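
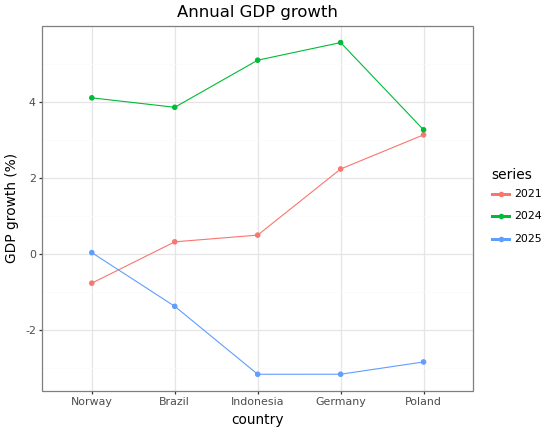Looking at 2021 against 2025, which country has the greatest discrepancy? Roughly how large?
Poland, ≈ 6 %

Poland: 2021 ≈ 3, 2025 ≈ -3 → gap ≈ 6. Next-largest (Germany) is only ≈ 5.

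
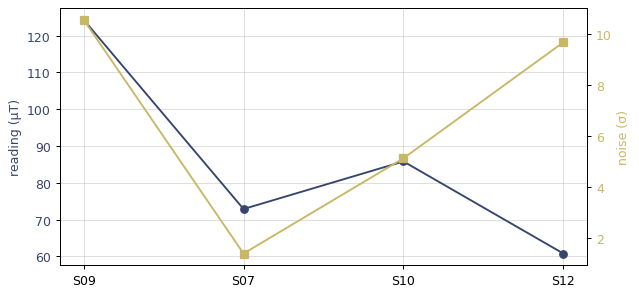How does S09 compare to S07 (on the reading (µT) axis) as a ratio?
≈ 1.71×

S09 ≈ 120, S07 ≈ 70; 120/70 ≈ 1.71.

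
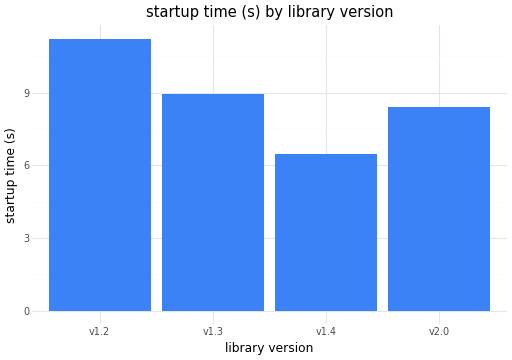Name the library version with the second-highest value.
Top 3: v1.2 ≈ 11, v1.3 ≈ 9, v2.0 ≈ 8.

v1.3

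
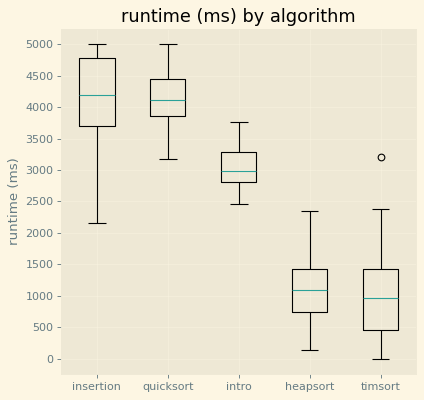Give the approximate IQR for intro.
≈ 500

Q3 ≈ 3500, Q1 ≈ 3000; IQR ≈ 500.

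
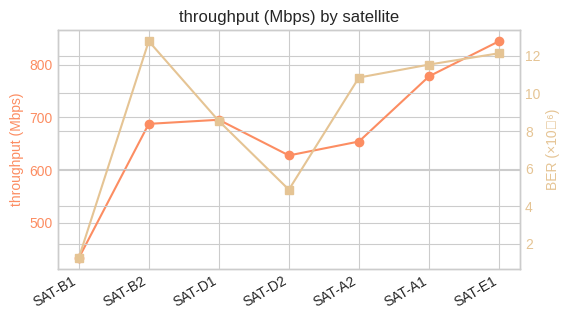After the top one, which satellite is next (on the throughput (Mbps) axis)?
SAT-A1

Top 3 (on the throughput (Mbps) axis): SAT-E1 ≈ 850, SAT-A1 ≈ 800, SAT-D1 ≈ 700.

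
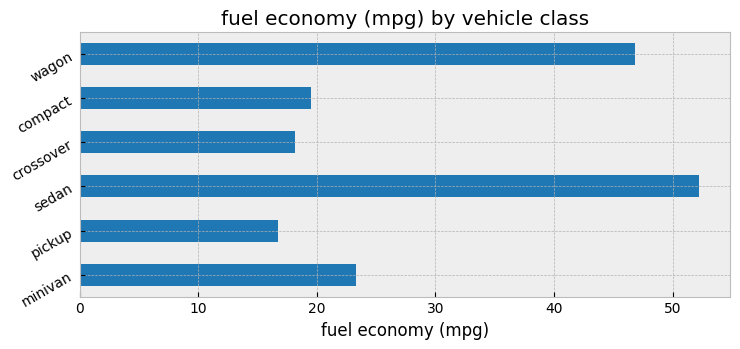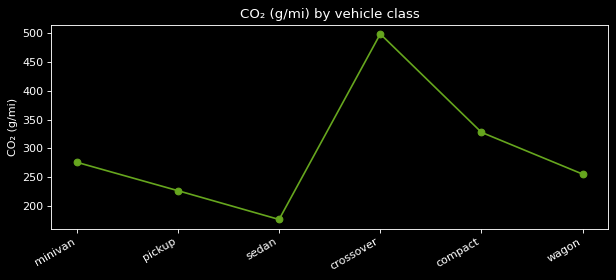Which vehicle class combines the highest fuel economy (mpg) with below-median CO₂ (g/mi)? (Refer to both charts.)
Chart 2 median CO₂ (g/mi) ≈ 250; below-median vehicle classes: pickup, sedan, wagon. Among those, sedan has the highest fuel economy (mpg) (≈ 50).

sedan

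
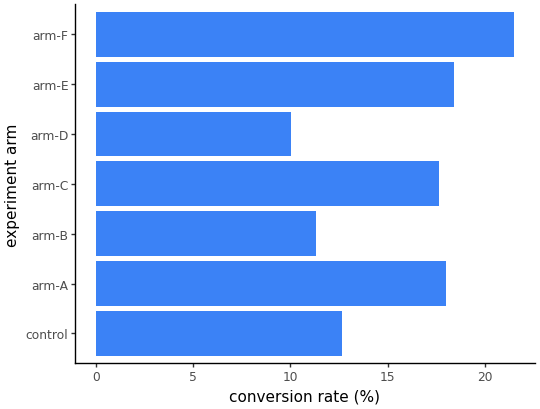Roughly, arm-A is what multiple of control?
≈ 1.5×

arm-A ≈ 18, control ≈ 12; 18/12 ≈ 1.5.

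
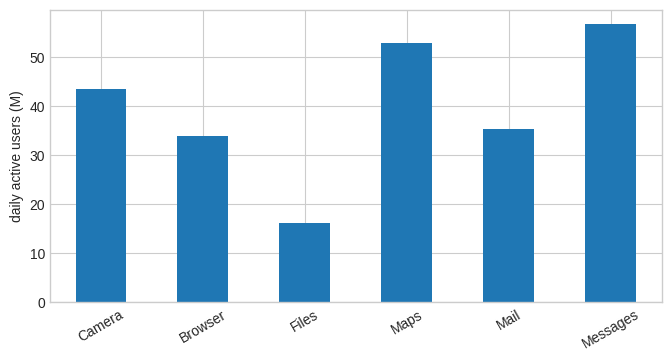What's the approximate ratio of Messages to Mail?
≈ 1.57×

Messages ≈ 55, Mail ≈ 35; 55/35 ≈ 1.57.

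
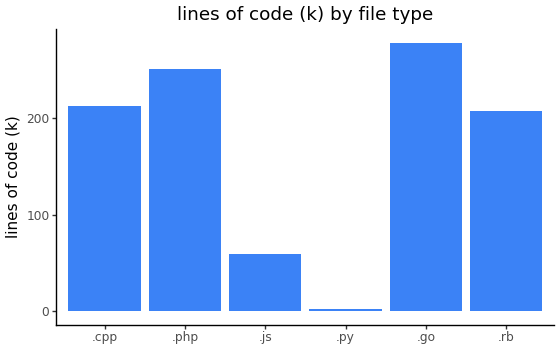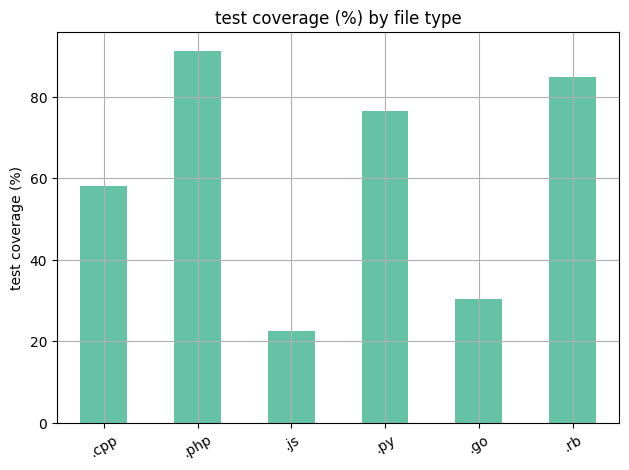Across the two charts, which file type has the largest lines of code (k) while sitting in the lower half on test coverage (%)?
Chart 2 median test coverage (%) ≈ 70; below-median file types: .cpp, .js, .go. Among those, .go has the highest lines of code (k) (≈ 300).

.go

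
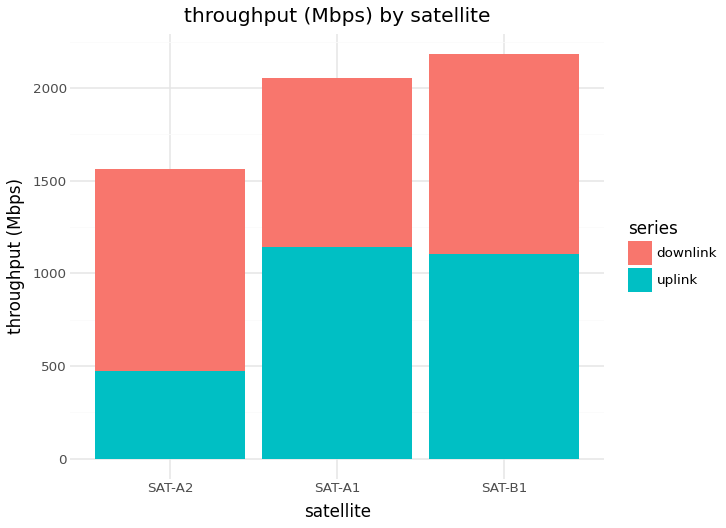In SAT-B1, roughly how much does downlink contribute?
downlink top ≈ 2200, bottom ≈ 1200; segment ≈ 1000.

≈ 1000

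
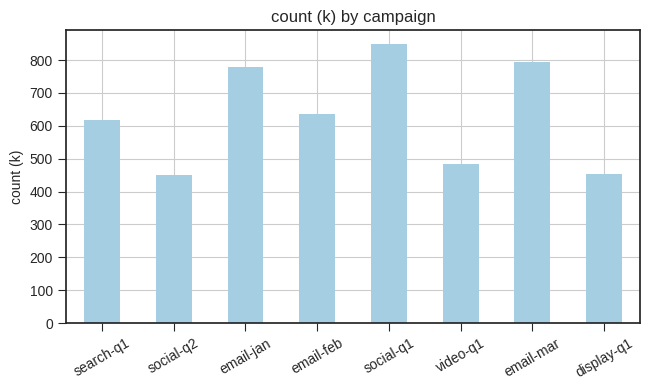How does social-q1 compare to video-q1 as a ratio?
social-q1 ≈ 800, video-q1 ≈ 500; 800/500 ≈ 1.6.

≈ 1.6×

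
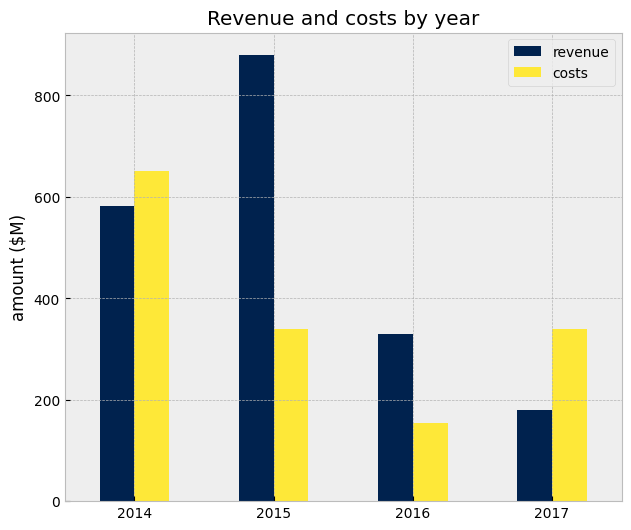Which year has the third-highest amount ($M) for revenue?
Top 4 for revenue: 2015 ≈ 900, 2014 ≈ 600, 2016 ≈ 300, 2017 ≈ 200.

2016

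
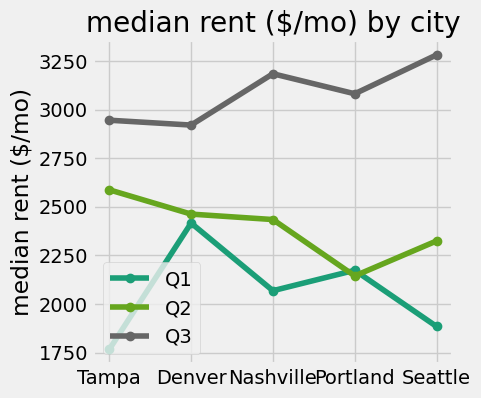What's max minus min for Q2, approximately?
Max Tampa ≈ 2600, min Portland ≈ 2200; range ≈ 400.

≈ 400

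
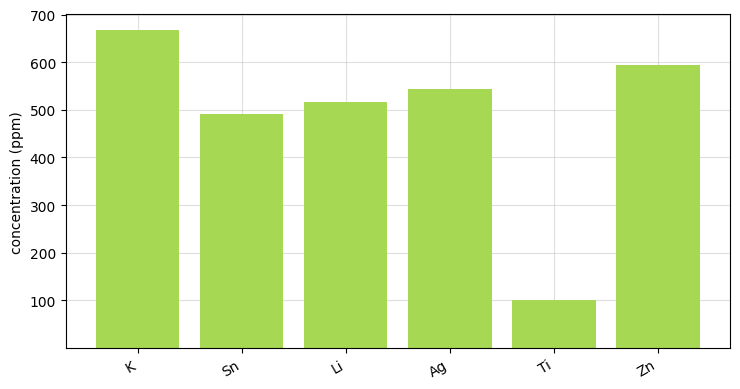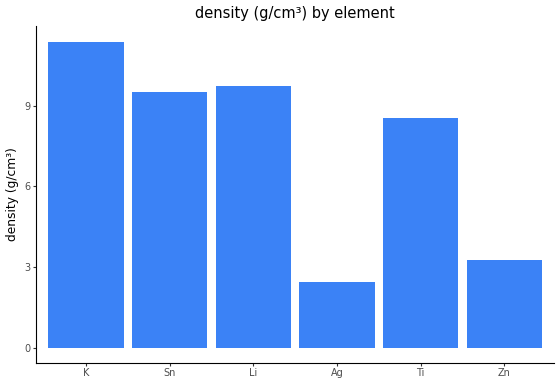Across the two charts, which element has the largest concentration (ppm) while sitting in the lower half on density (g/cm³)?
Chart 2 median density (g/cm³) ≈ 10; below-median elements: Ag, Ti, Zn. Among those, Zn has the highest concentration (ppm) (≈ 600).

Zn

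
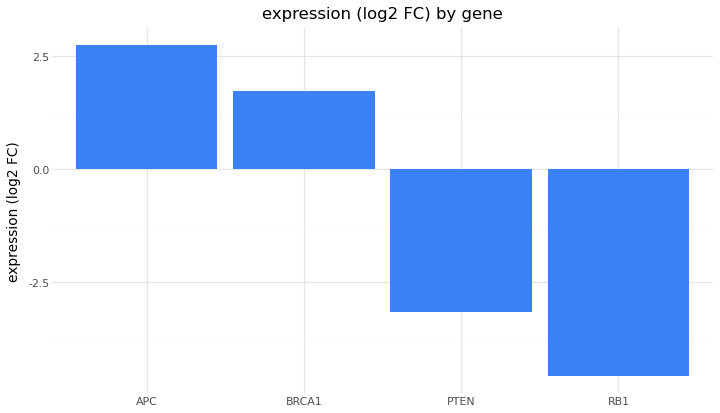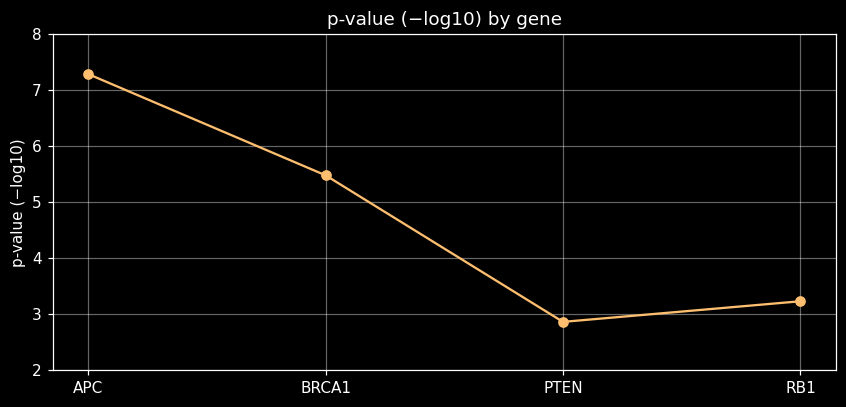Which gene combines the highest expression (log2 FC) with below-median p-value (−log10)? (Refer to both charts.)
Chart 2 median p-value (−log10) ≈ 4; below-median genes: PTEN, RB1. Among those, PTEN has the highest expression (log2 FC) (≈ -3).

PTEN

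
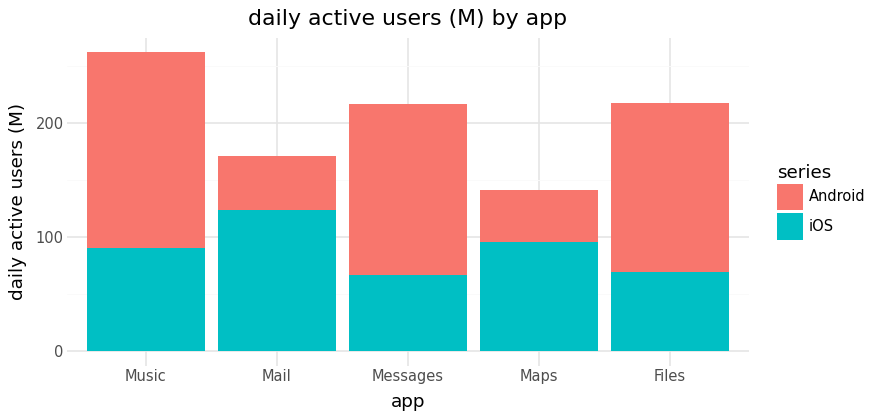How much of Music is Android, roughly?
Android top ≈ 250, bottom ≈ 100; segment ≈ 150.

≈ 150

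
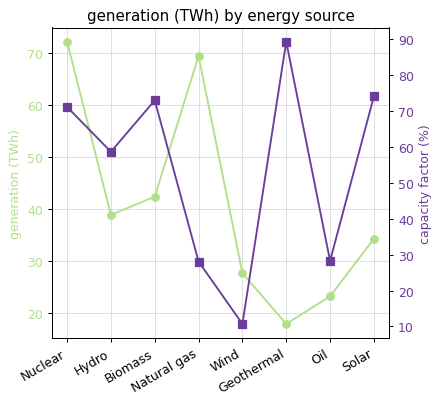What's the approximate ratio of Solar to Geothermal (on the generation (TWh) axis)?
Solar ≈ 35, Geothermal ≈ 20; 35/20 ≈ 1.75.

≈ 1.75×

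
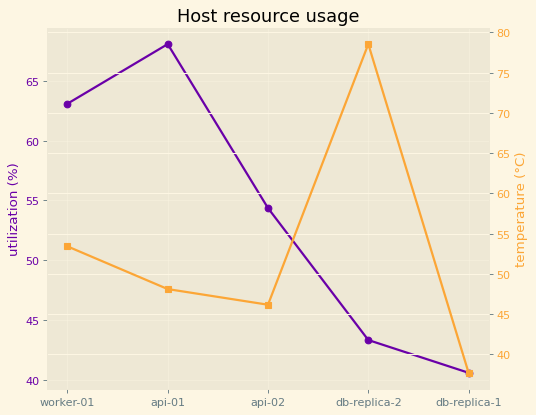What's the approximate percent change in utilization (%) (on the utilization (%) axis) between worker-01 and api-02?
worker-01 ≈ 65, api-02 ≈ 55; (55 − 65) / 65 ≈ -15.4%.

≈ -15.4%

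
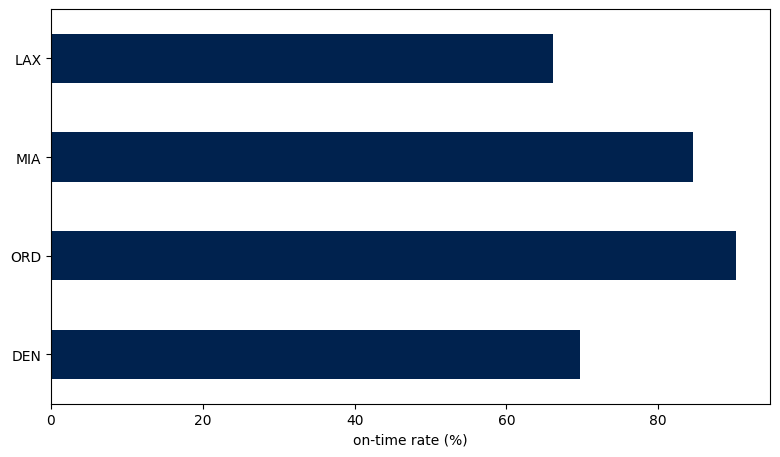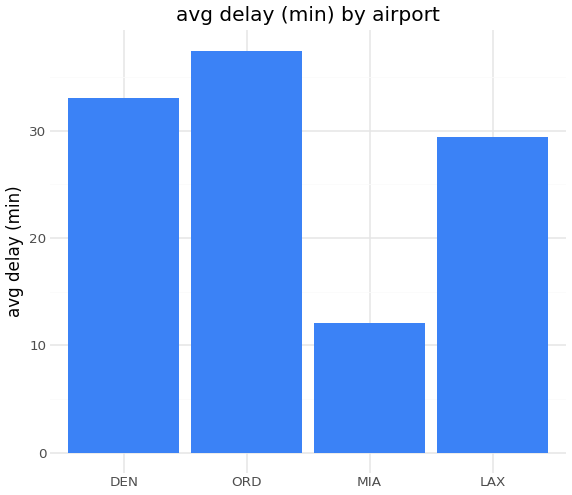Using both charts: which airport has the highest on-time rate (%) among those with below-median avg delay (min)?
MIA

Chart 2 median avg delay (min) ≈ 30; below-median airports: MIA, LAX. Among those, MIA has the highest on-time rate (%) (≈ 80).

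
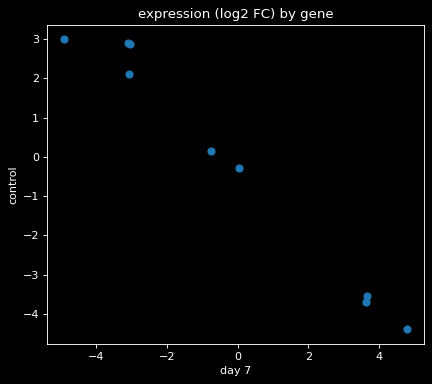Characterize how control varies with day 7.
Points are negatively correlated; strong (|r| ≈ 1.0).

negative, strong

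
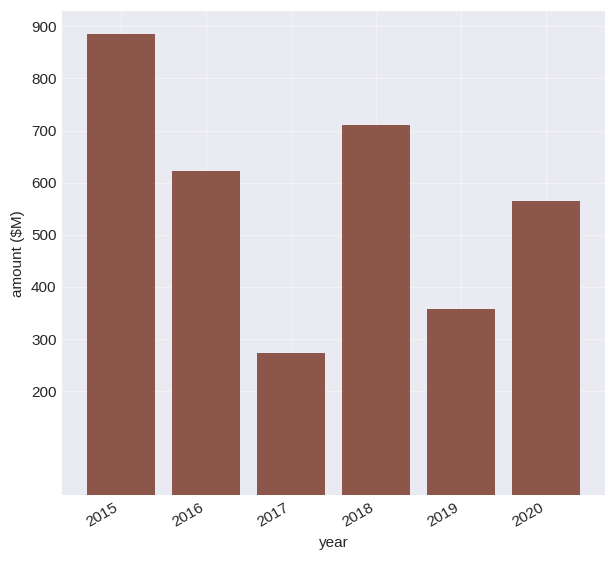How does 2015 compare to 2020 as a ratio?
2015 ≈ 900, 2020 ≈ 600; 900/600 ≈ 1.5.

≈ 1.5×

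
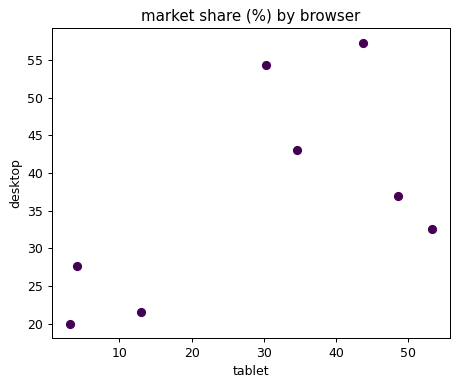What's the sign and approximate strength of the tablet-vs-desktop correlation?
positive, moderate

Points are positively correlated; moderate (|r| ≈ 0.6).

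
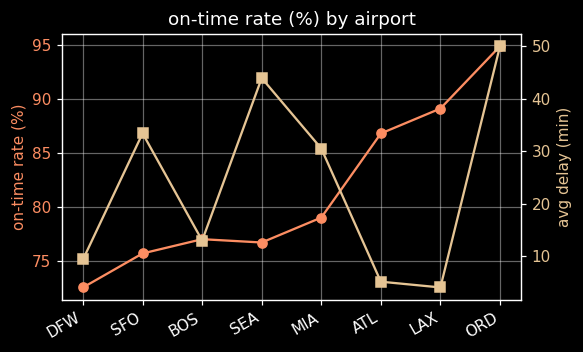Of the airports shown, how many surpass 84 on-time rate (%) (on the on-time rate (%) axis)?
Above 84: ATL, LAX, ORD.

3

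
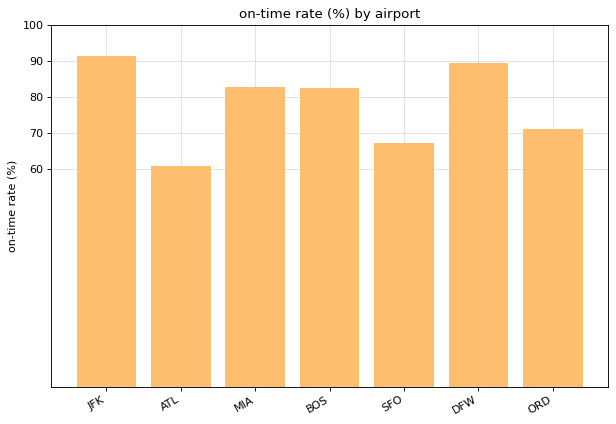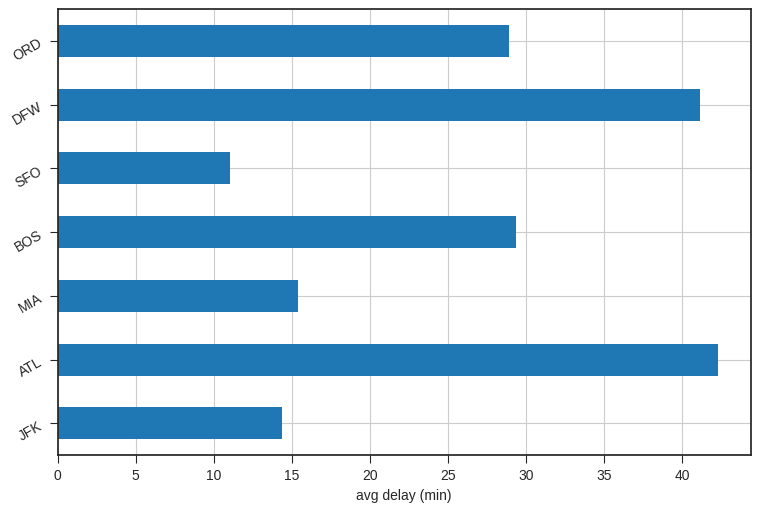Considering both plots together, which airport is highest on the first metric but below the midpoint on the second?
JFK

Chart 2 median avg delay (min) ≈ 30; below-median airports: JFK, MIA, SFO. Among those, JFK has the highest on-time rate (%) (≈ 90).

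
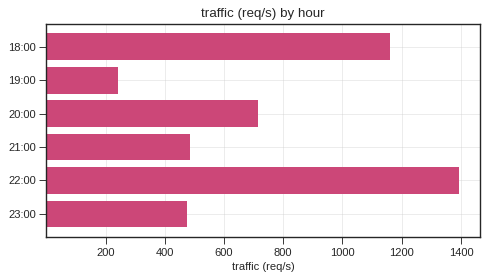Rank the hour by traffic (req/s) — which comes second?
Top 3: 22:00 ≈ 1400, 18:00 ≈ 1200, 20:00 ≈ 800.

18:00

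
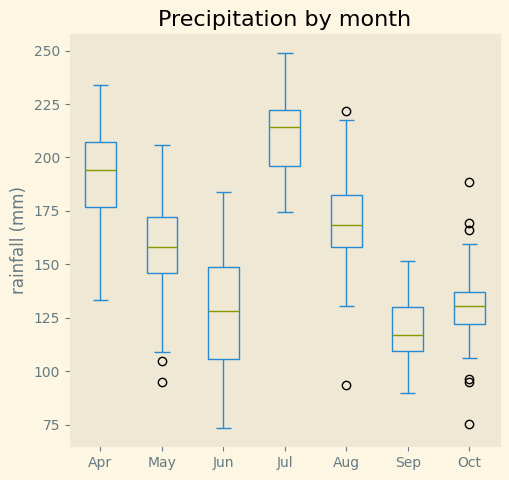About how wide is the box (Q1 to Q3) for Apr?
≈ 30

Q3 ≈ 210, Q1 ≈ 180; IQR ≈ 30.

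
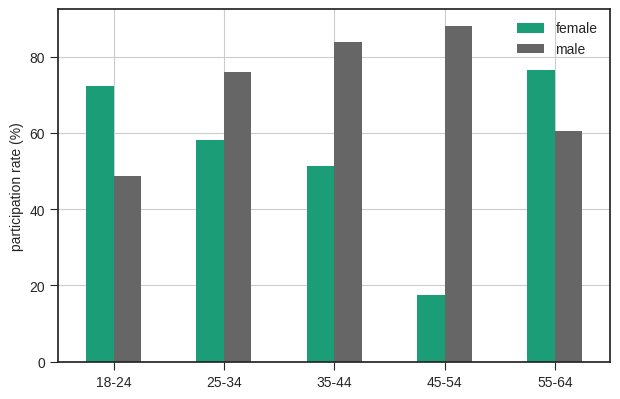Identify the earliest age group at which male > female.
25-34

18-24: male ≈ 50 vs female ≈ 70 (not yet); 25-34: male ≈ 80 vs female ≈ 60 (first crossover).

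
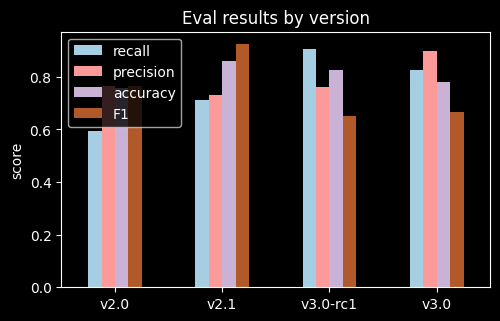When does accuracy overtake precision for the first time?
v2.1

v2.0: accuracy ≈ 0.8 vs precision ≈ 0.8 (not yet); v2.1: accuracy ≈ 0.9 vs precision ≈ 0.7 (first crossover).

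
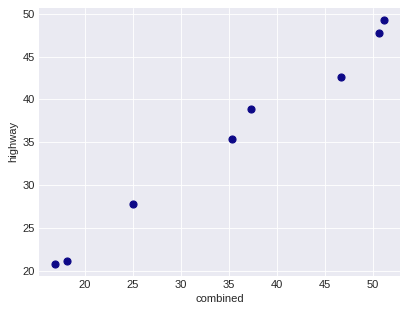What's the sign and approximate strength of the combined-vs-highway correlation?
Points are positively correlated; strong (|r| ≈ 1.0).

positive, strong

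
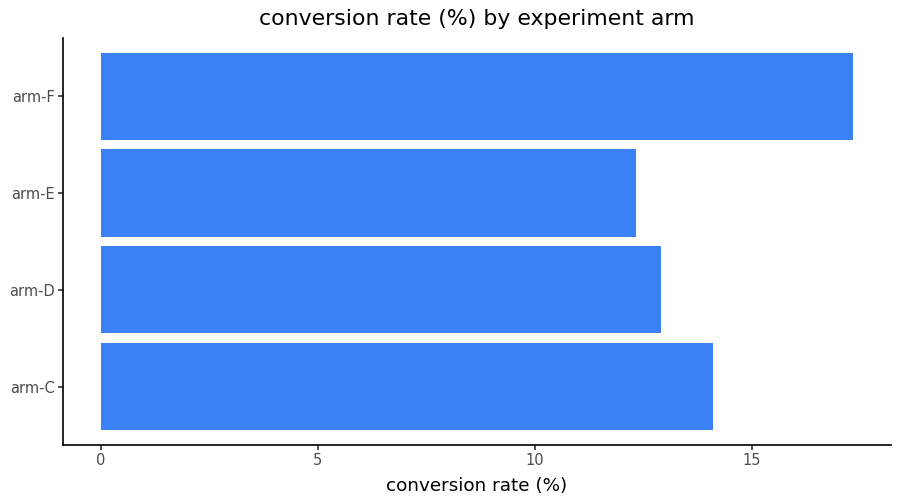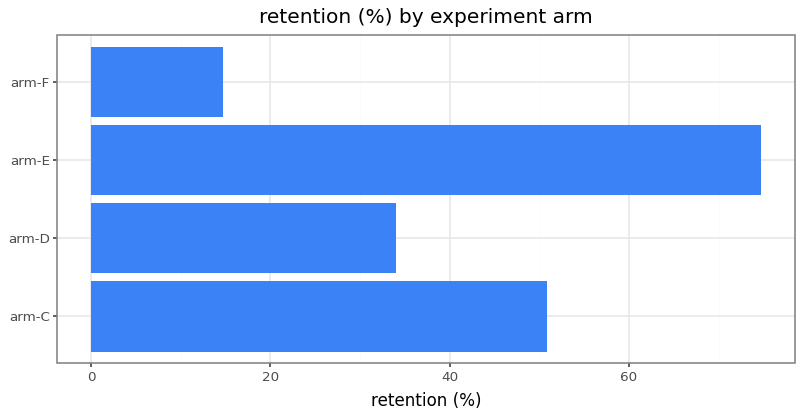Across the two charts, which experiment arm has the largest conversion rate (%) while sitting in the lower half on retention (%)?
arm-F

Chart 2 median retention (%) ≈ 40; below-median experiment arms: arm-D, arm-F. Among those, arm-F has the highest conversion rate (%) (≈ 18).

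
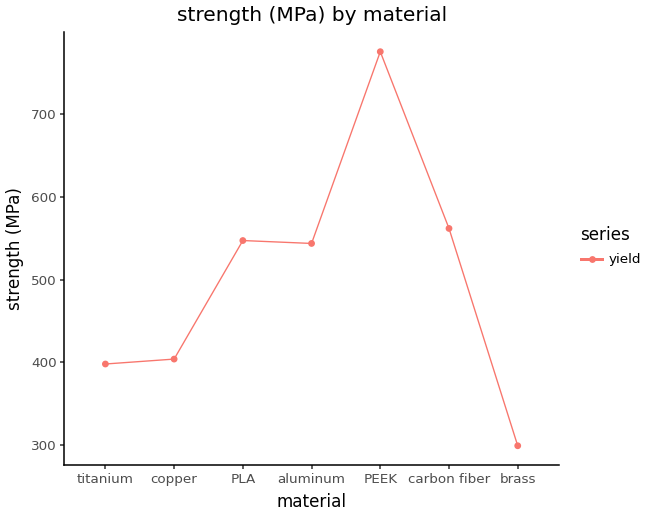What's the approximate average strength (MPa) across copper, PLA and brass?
≈ 417

(400 + 550 + 300) / 3 ≈ 417.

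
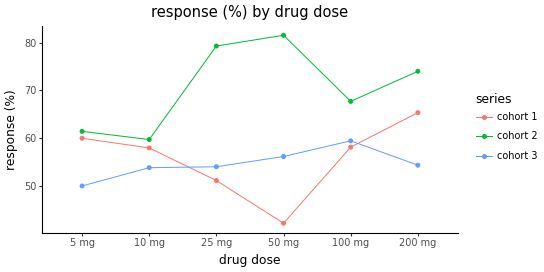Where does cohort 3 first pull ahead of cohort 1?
25 mg

10 mg: cohort 3 ≈ 55 vs cohort 1 ≈ 60 (not yet); 25 mg: cohort 3 ≈ 55 vs cohort 1 ≈ 50 (first crossover).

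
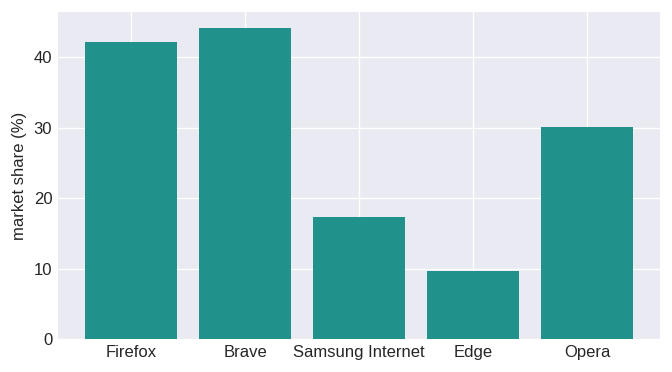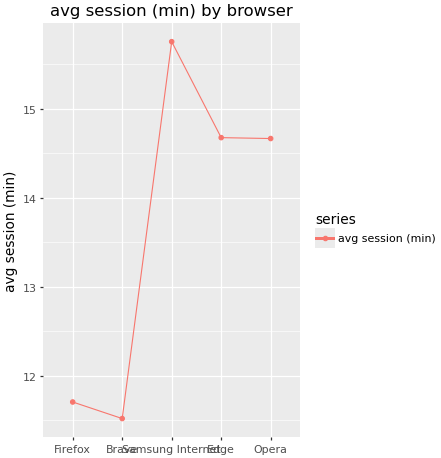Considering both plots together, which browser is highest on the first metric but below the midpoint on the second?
Chart 2 median avg session (min) ≈ 14; below-median browsers: Firefox, Brave. Among those, Brave has the highest market share (%) (≈ 45).

Brave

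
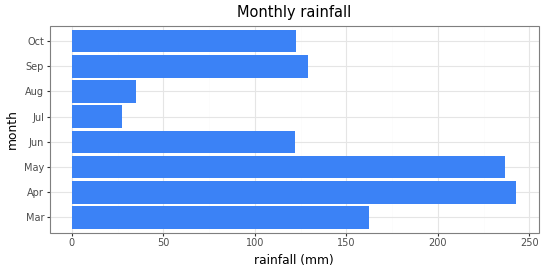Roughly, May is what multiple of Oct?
≈ 1.8×

May ≈ 225, Oct ≈ 125; 225/125 ≈ 1.8.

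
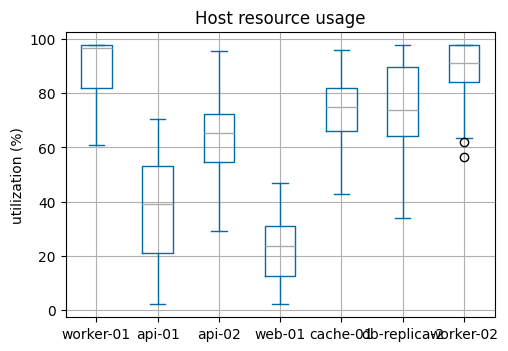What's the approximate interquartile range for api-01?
Q3 ≈ 50, Q1 ≈ 20; IQR ≈ 30.

≈ 30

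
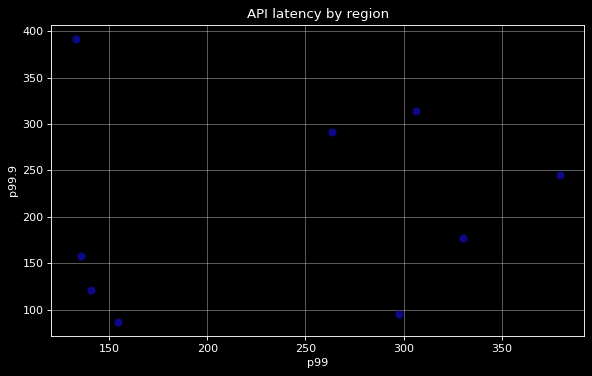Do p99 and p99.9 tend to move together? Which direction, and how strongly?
Points are roughly uncorrelated; weak (|r| ≈ 0.1).

no clear correlation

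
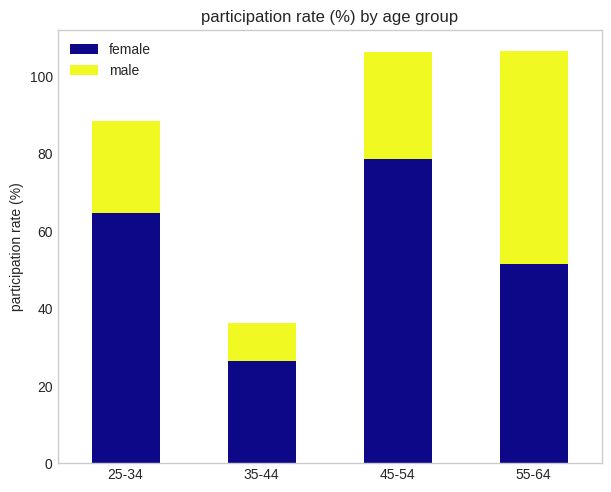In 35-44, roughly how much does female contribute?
female top ≈ 30, bottom ≈ 0; segment ≈ 30.

≈ 30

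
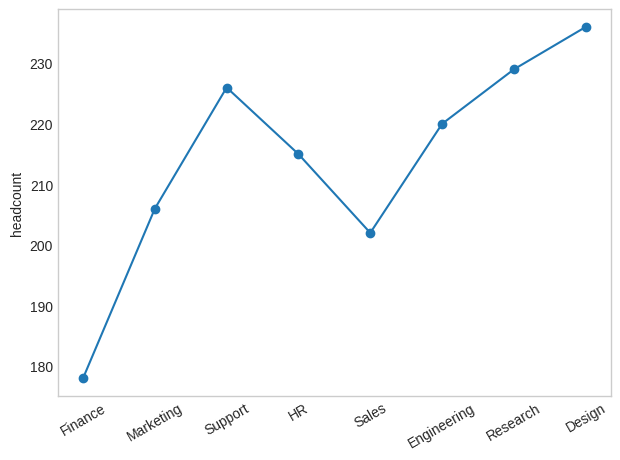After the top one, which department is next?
Top 3: Design ≈ 235, Research ≈ 230, Support ≈ 225.

Research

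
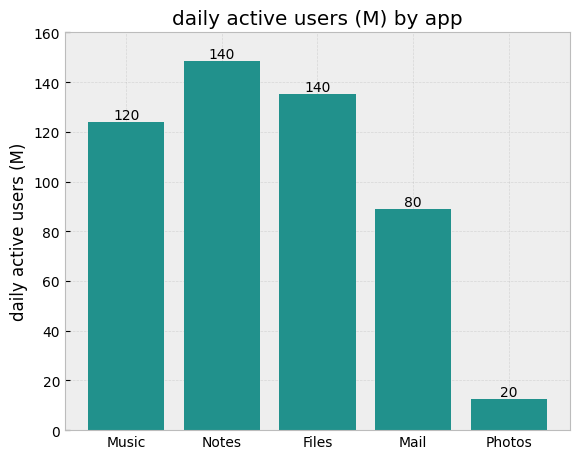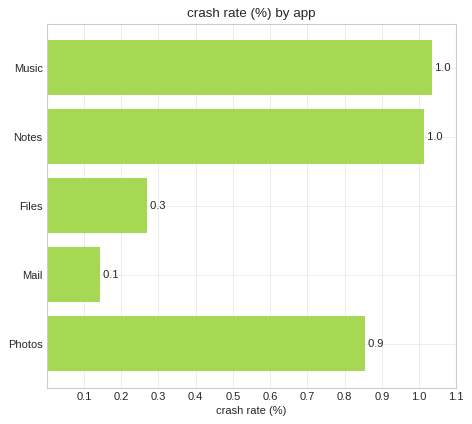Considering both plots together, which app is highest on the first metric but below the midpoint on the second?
Chart 2 median crash rate (%) ≈ 0.9; below-median apps: Files, Mail. Among those, Files has the highest daily active users (M) (≈ 140).

Files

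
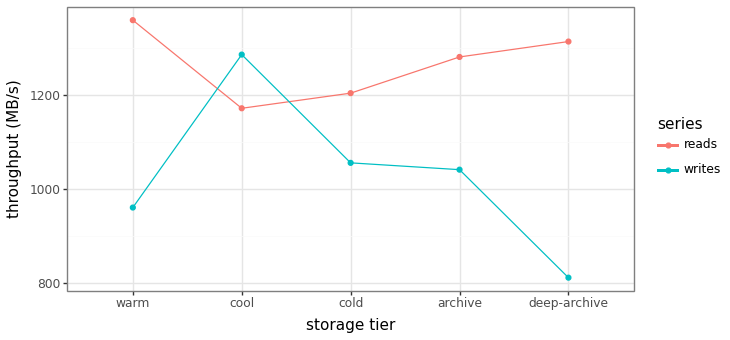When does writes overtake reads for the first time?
cool

warm: writes ≈ 950 vs reads ≈ 1350 (not yet); cool: writes ≈ 1300 vs reads ≈ 1150 (first crossover).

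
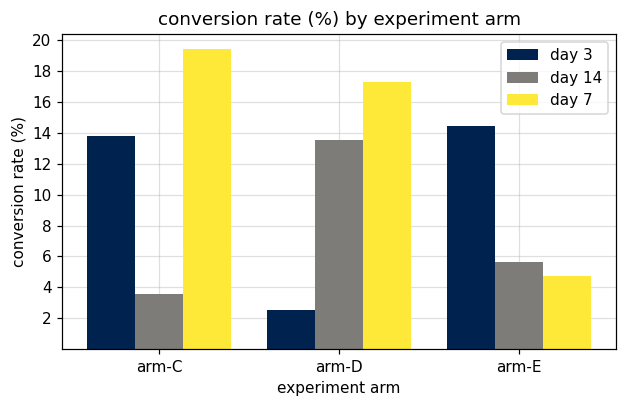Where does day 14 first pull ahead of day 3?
arm-C: day 14 ≈ 4 vs day 3 ≈ 14 (not yet); arm-D: day 14 ≈ 14 vs day 3 ≈ 2 (first crossover).

arm-D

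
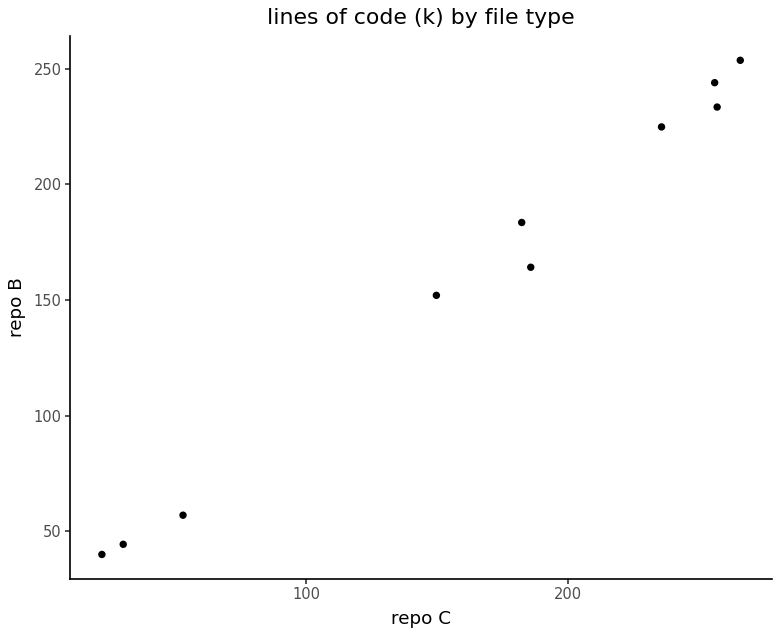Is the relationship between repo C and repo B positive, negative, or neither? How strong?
Points are positively correlated; strong (|r| ≈ 1.0).

positive, strong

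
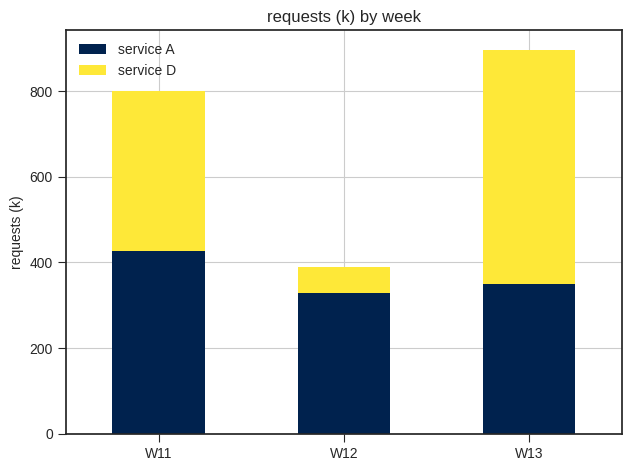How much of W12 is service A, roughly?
≈ 300

service A top ≈ 300, bottom ≈ 0; segment ≈ 300.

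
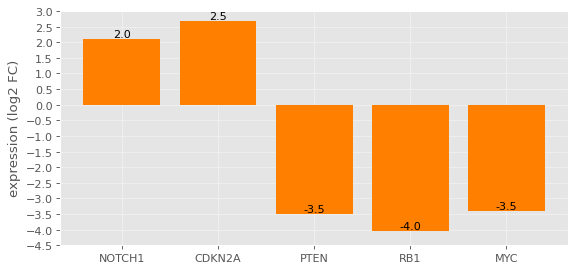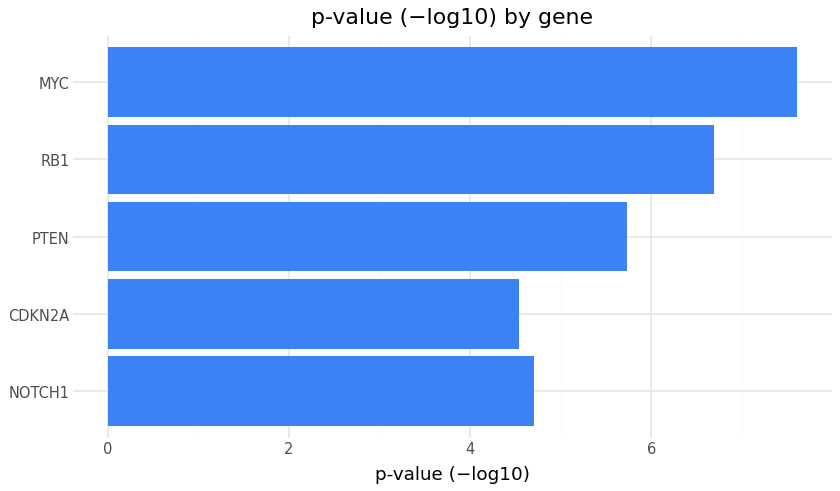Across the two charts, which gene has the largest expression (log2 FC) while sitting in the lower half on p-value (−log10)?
CDKN2A

Chart 2 median p-value (−log10) ≈ 6; below-median genes: NOTCH1, CDKN2A. Among those, CDKN2A has the highest expression (log2 FC) (≈ 2.5).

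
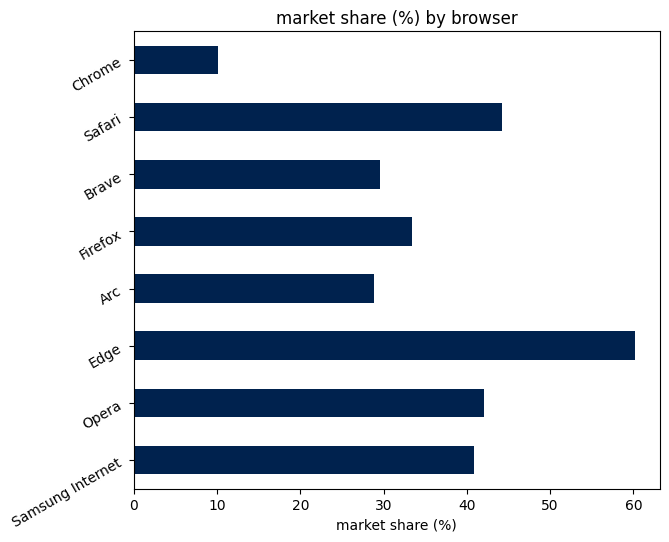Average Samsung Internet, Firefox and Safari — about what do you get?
≈ 37

(40 + 30 + 40) / 3 ≈ 37.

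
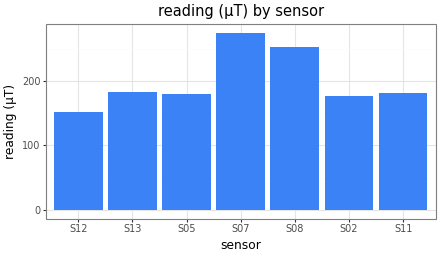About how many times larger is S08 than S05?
S08 ≈ 250, S05 ≈ 175; 250/175 ≈ 1.43.

≈ 1.43×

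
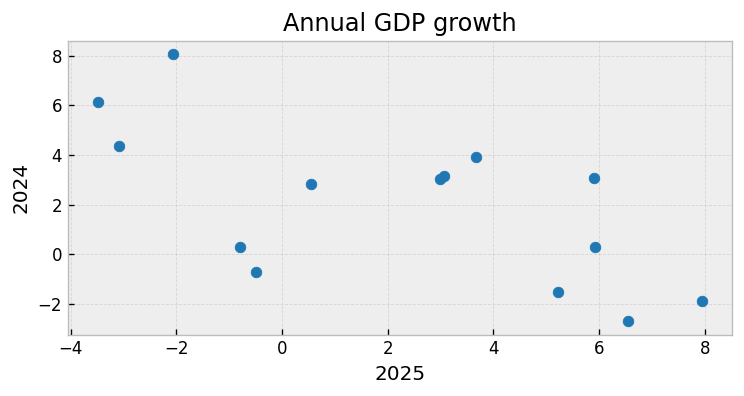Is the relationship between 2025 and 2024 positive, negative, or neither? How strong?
negative, moderate

Points are negatively correlated; moderate (|r| ≈ 0.6).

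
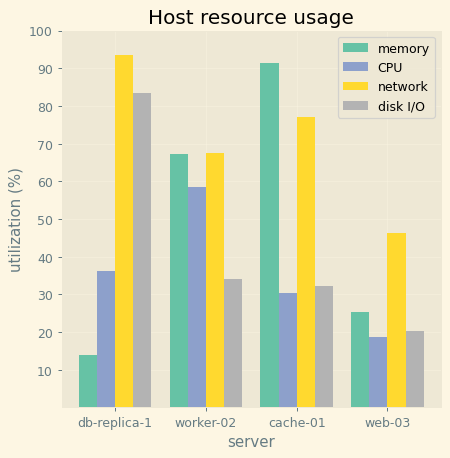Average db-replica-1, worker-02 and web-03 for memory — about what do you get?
(10 + 70 + 30) / 3 ≈ 37.

≈ 37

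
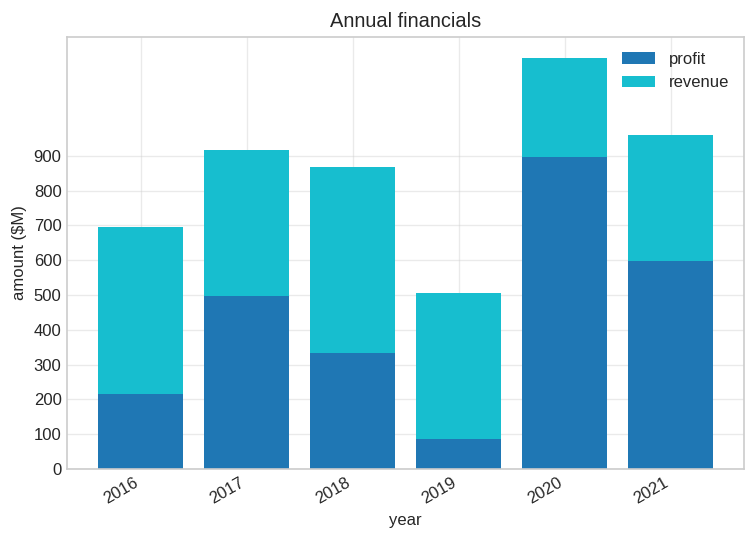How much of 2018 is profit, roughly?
profit top ≈ 300, bottom ≈ 0; segment ≈ 300.

≈ 300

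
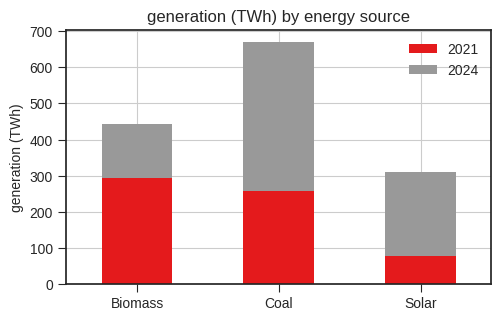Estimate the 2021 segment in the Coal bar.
≈ 300

2021 top ≈ 300, bottom ≈ 0; segment ≈ 300.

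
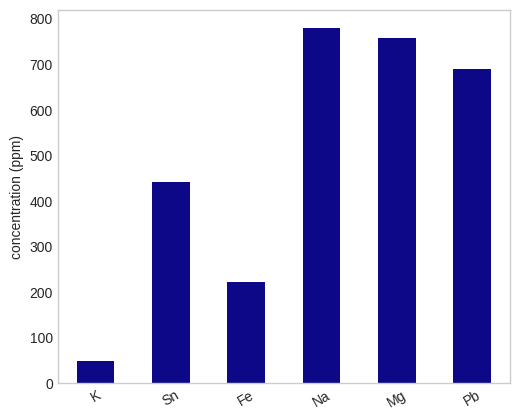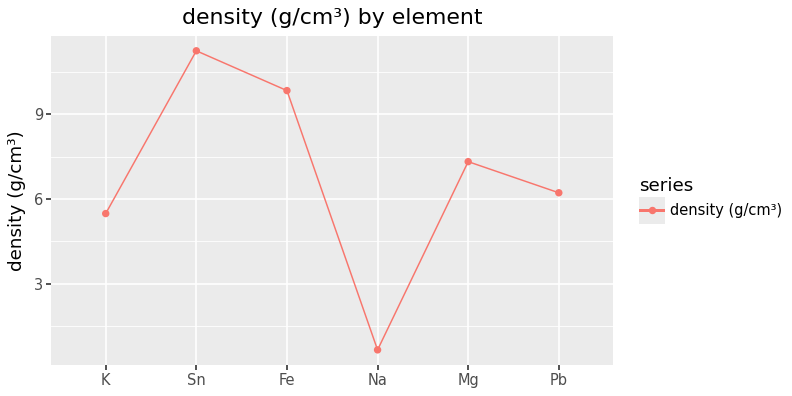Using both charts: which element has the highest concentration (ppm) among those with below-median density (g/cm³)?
Chart 2 median density (g/cm³) ≈ 6; below-median elements: K, Na, Pb. Among those, Na has the highest concentration (ppm) (≈ 800).

Na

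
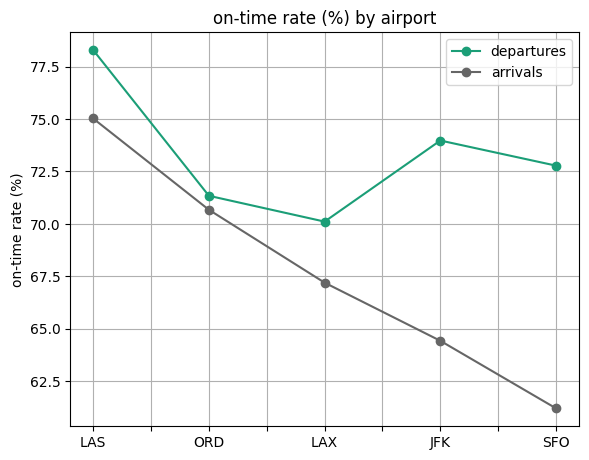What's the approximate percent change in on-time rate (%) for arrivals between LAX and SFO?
LAX ≈ 68, SFO ≈ 62; (62 − 68) / 68 ≈ -8.8%.

≈ -8.8%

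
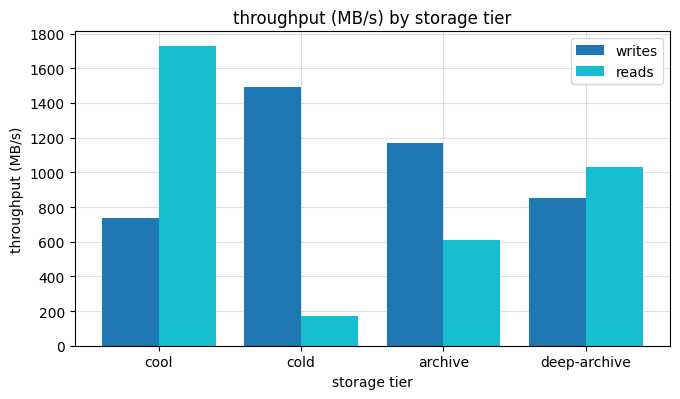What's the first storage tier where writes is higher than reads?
cool: writes ≈ 800 vs reads ≈ 1800 (not yet); cold: writes ≈ 1400 vs reads ≈ 200 (first crossover).

cold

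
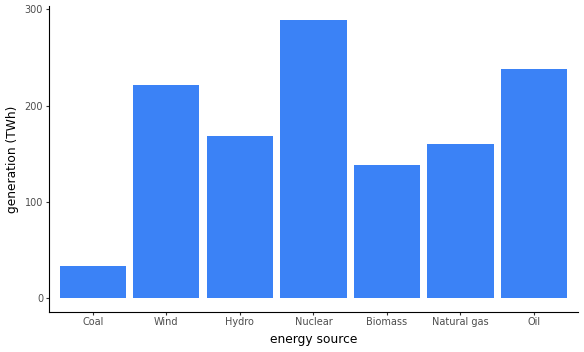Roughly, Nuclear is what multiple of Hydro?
≈ 1.71×

Nuclear ≈ 300, Hydro ≈ 175; 300/175 ≈ 1.71.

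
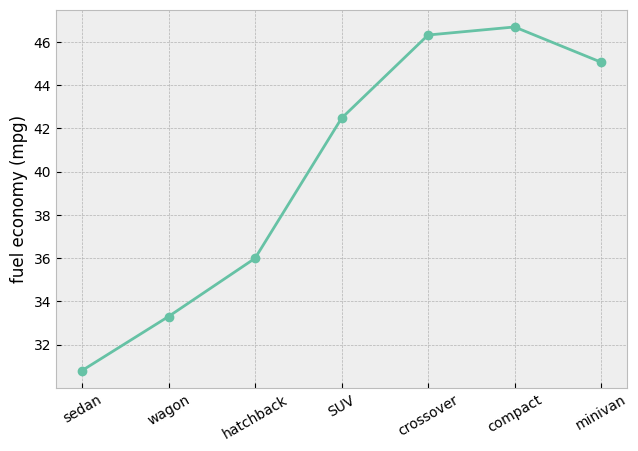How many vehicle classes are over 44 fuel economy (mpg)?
Above 44: crossover, compact, minivan.

3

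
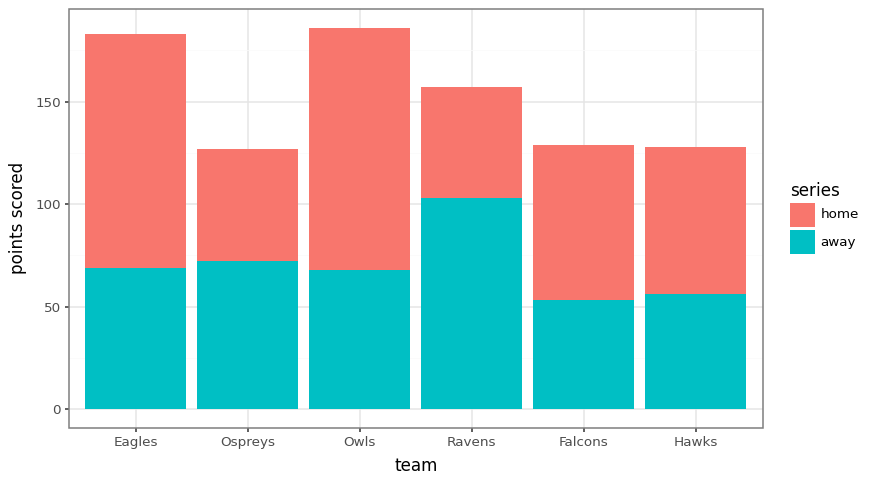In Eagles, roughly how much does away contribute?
≈ 60

away top ≈ 60, bottom ≈ 0; segment ≈ 60.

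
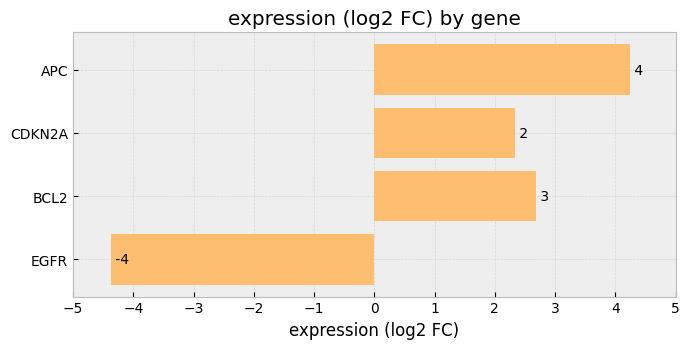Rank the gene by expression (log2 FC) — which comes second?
Top 3: APC ≈ 4, BCL2 ≈ 3, CDKN2A ≈ 2.

BCL2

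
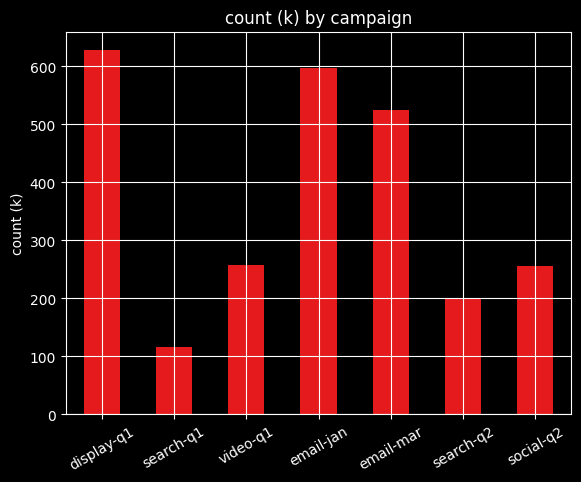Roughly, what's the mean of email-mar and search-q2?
≈ 350

(500 + 200) / 2 ≈ 350.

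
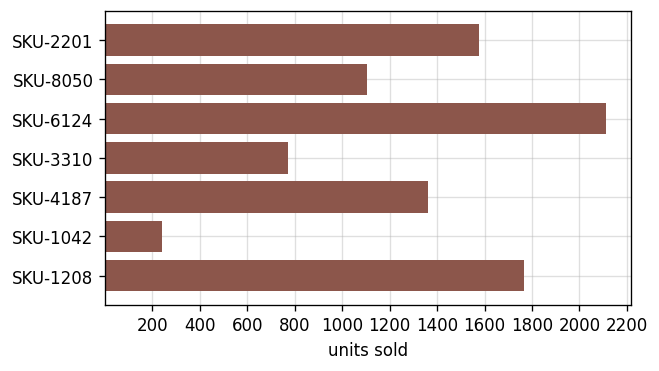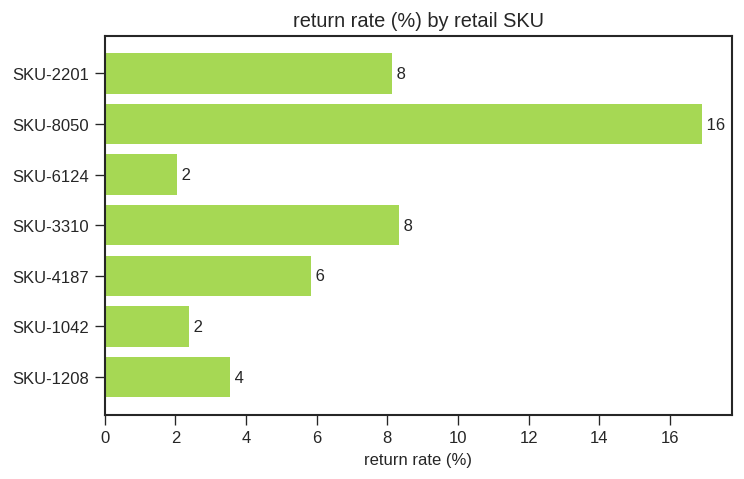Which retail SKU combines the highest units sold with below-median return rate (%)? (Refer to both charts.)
SKU-6124

Chart 2 median return rate (%) ≈ 6; below-median retail SKUs: SKU-6124, SKU-1042, SKU-1208. Among those, SKU-6124 has the highest units sold (≈ 2200).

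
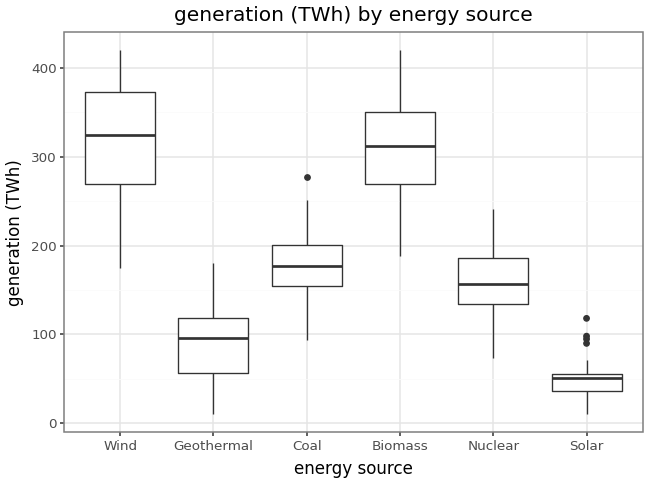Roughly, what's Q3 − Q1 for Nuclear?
Q3 ≈ 175, Q1 ≈ 125; IQR ≈ 50.

≈ 50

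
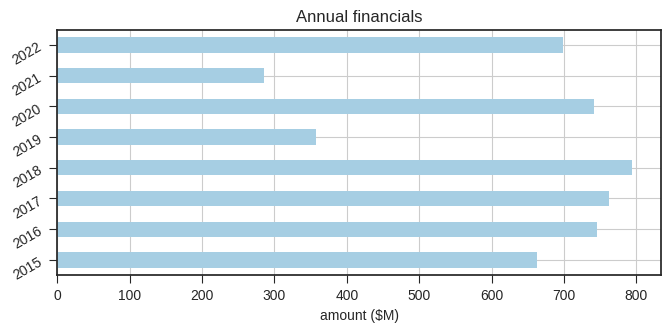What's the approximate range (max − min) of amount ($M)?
Max 2018 ≈ 800, min 2021 ≈ 300; range ≈ 500.

≈ 500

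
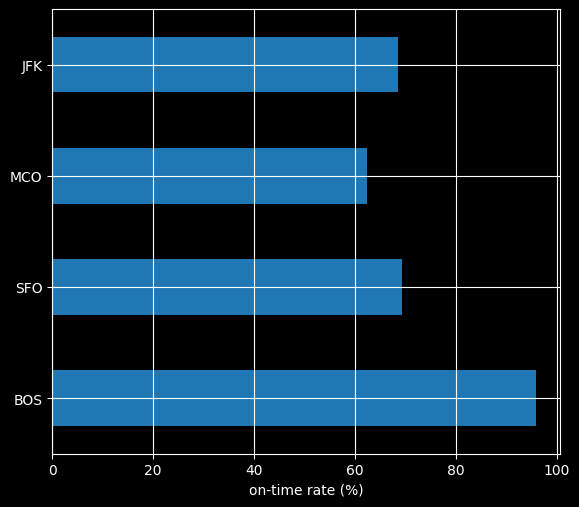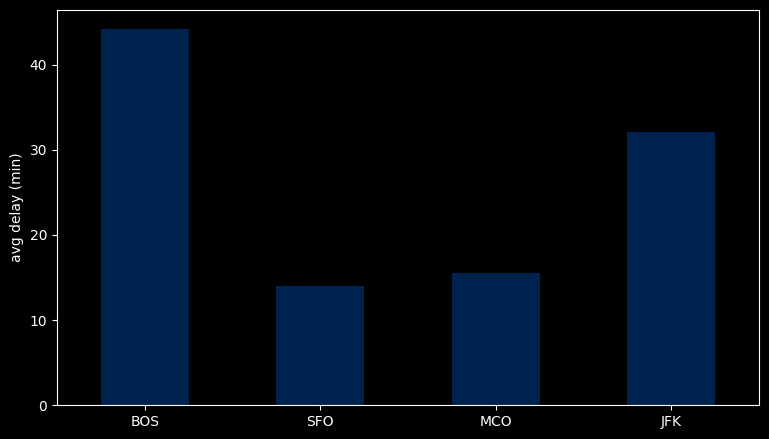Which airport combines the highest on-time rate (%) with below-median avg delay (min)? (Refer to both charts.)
SFO

Chart 2 median avg delay (min) ≈ 25; below-median airports: SFO, MCO. Among those, SFO has the highest on-time rate (%) (≈ 70).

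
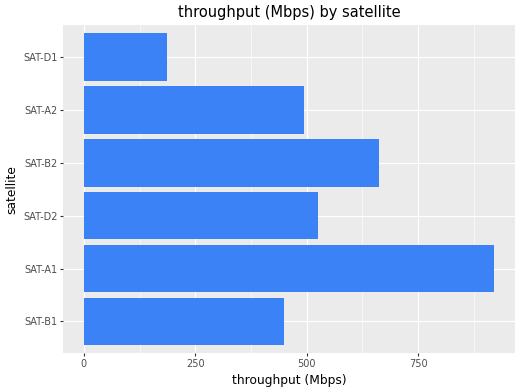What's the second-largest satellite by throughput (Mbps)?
SAT-B2

Top 3: SAT-A1 ≈ 900, SAT-B2 ≈ 700, SAT-D2 ≈ 500.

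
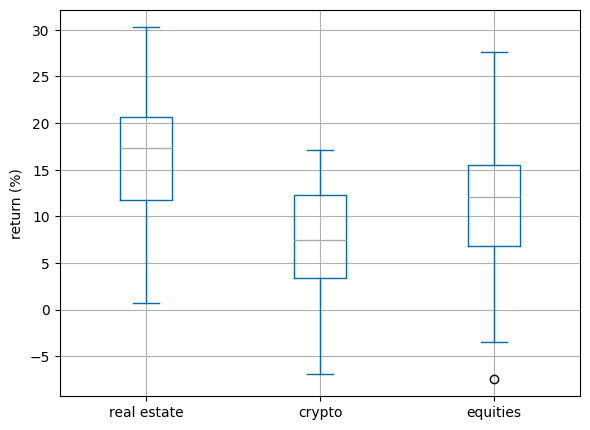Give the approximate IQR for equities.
≈ 8

Q3 ≈ 15, Q1 ≈ 7; IQR ≈ 8.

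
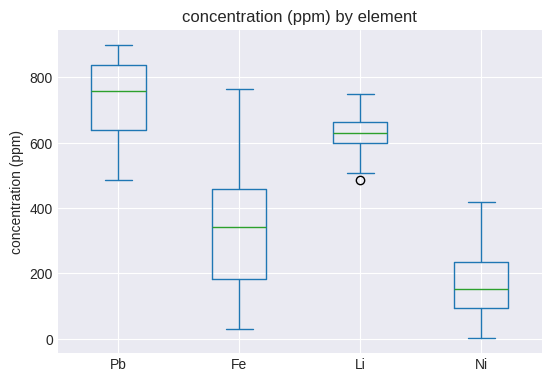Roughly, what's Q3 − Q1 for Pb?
≈ 200

Q3 ≈ 850, Q1 ≈ 650; IQR ≈ 200.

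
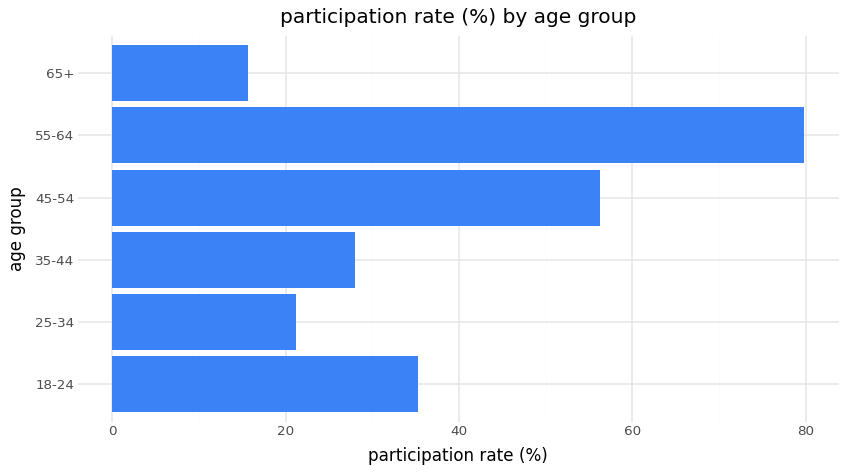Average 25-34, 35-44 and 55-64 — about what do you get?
≈ 43

(20 + 30 + 80) / 3 ≈ 43.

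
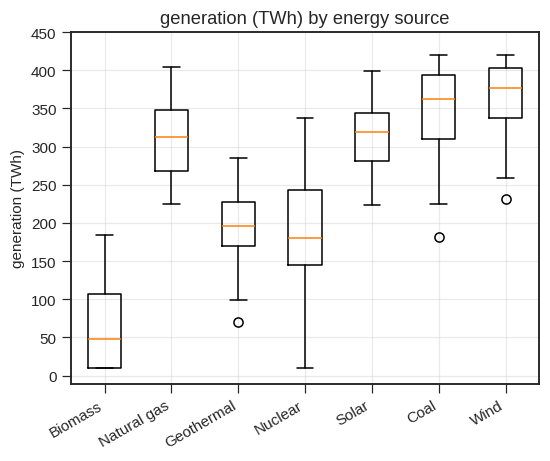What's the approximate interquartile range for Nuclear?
≈ 100

Q3 ≈ 250, Q1 ≈ 150; IQR ≈ 100.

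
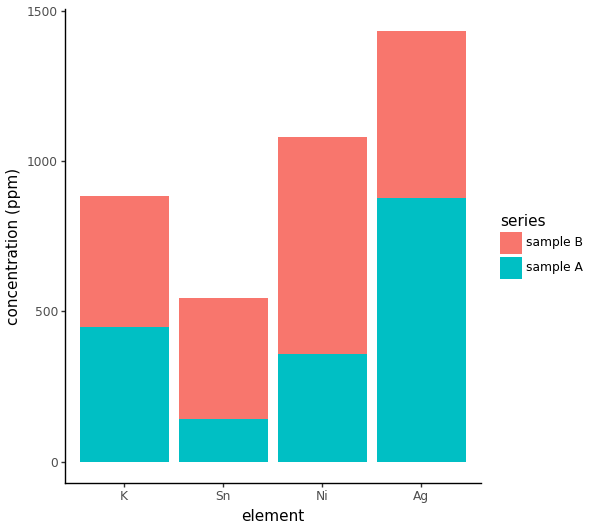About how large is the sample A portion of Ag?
sample A top ≈ 800, bottom ≈ 0; segment ≈ 800.

≈ 800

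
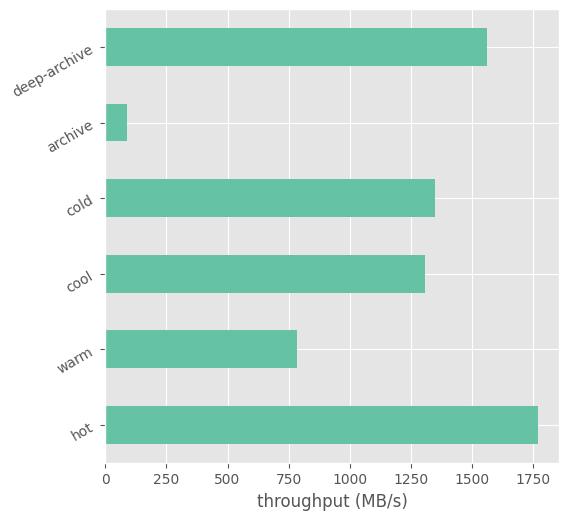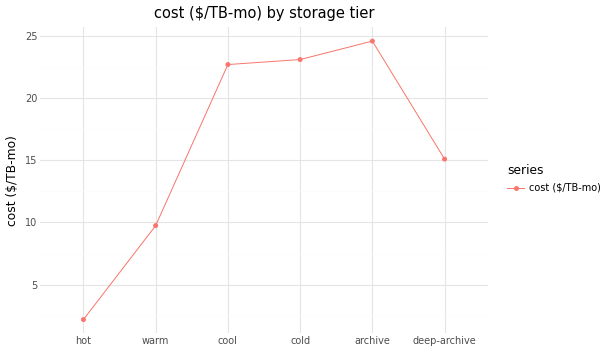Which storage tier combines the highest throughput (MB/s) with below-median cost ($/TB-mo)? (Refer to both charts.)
Chart 2 median cost ($/TB-mo) ≈ 20; below-median storage tiers: hot, warm, deep-archive. Among those, hot has the highest throughput (MB/s) (≈ 1800).

hot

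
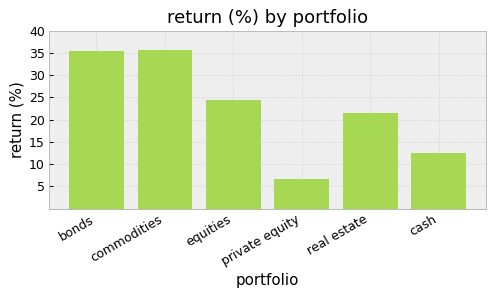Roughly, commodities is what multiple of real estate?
≈ 1.75×

commodities ≈ 35, real estate ≈ 20; 35/20 ≈ 1.75.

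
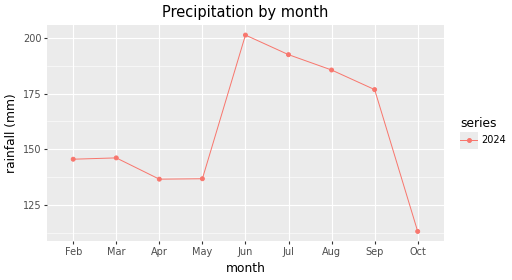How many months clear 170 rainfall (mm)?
Above 170: Jun, Jul, Aug, Sep.

4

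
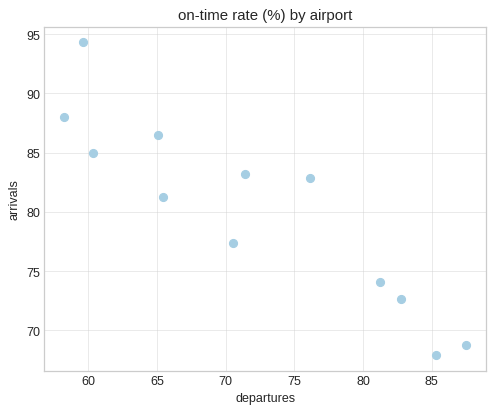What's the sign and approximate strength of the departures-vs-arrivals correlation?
negative, strong

Points are negatively correlated; strong (|r| ≈ 0.9).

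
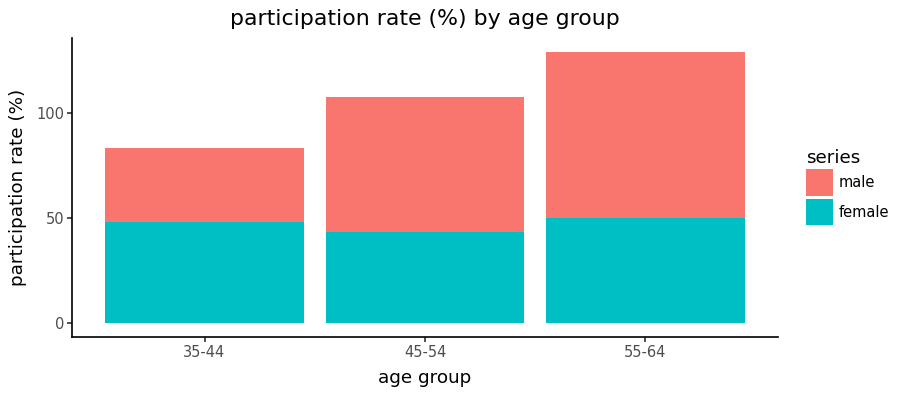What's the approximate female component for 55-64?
female top ≈ 60, bottom ≈ 0; segment ≈ 60.

≈ 60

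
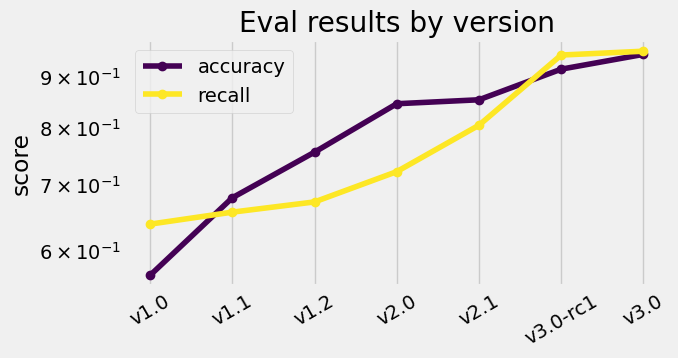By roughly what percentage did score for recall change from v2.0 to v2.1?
≈ +14.3%

v2.0 ≈ 0.70, v2.1 ≈ 0.80; (0.80 − 0.70) / 0.70 ≈ +14.3%.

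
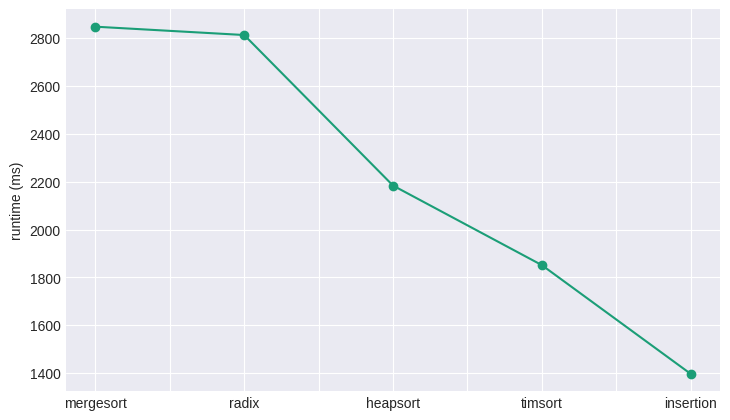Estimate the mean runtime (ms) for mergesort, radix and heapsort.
(2800 + 2800 + 2200) / 3 ≈ 2600.

≈ 2600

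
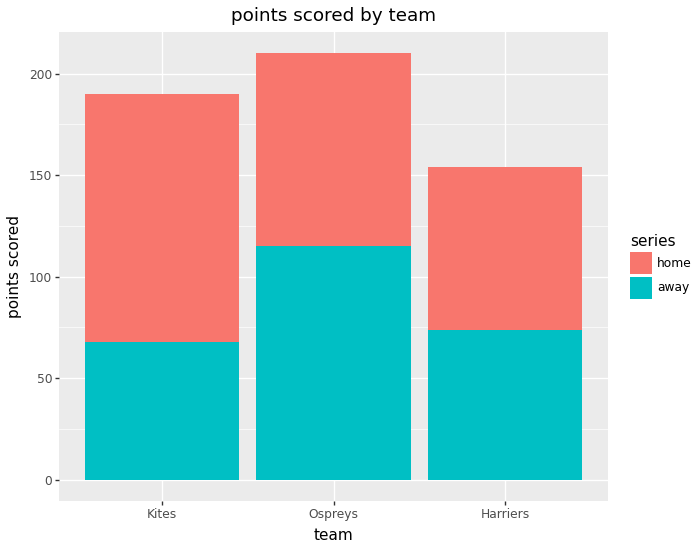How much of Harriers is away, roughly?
away top ≈ 80, bottom ≈ 0; segment ≈ 80.

≈ 80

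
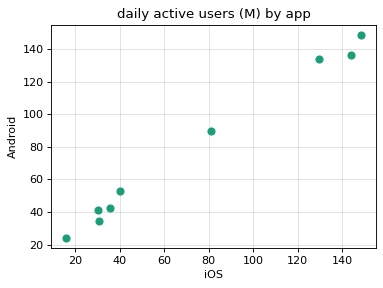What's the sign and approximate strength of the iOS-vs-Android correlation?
Points are positively correlated; strong (|r| ≈ 1.0).

positive, strong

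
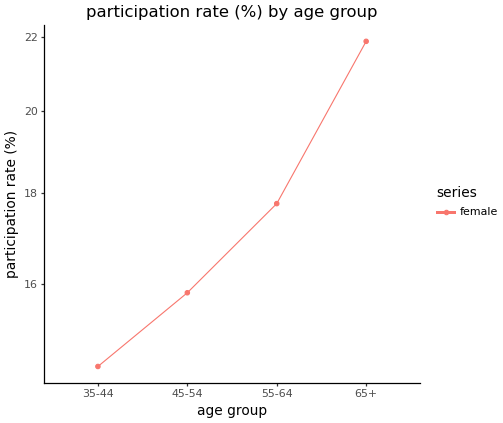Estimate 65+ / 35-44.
65+ ≈ 22, 35-44 ≈ 14; 22/14 ≈ 1.57.

≈ 1.57×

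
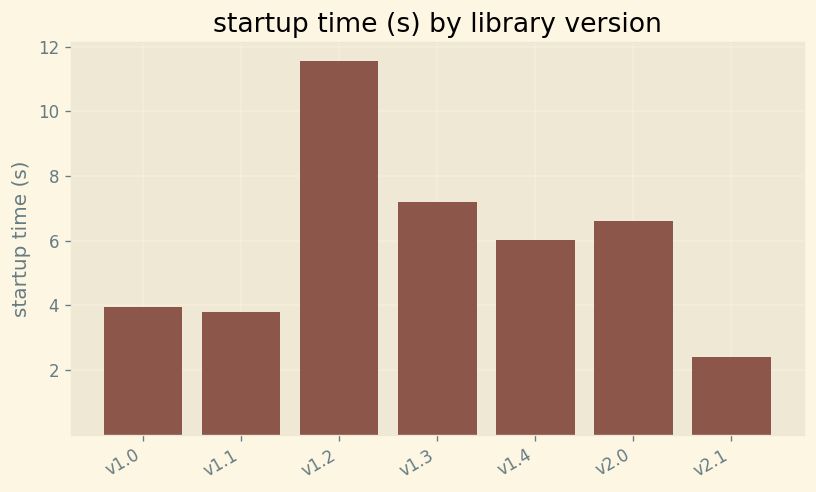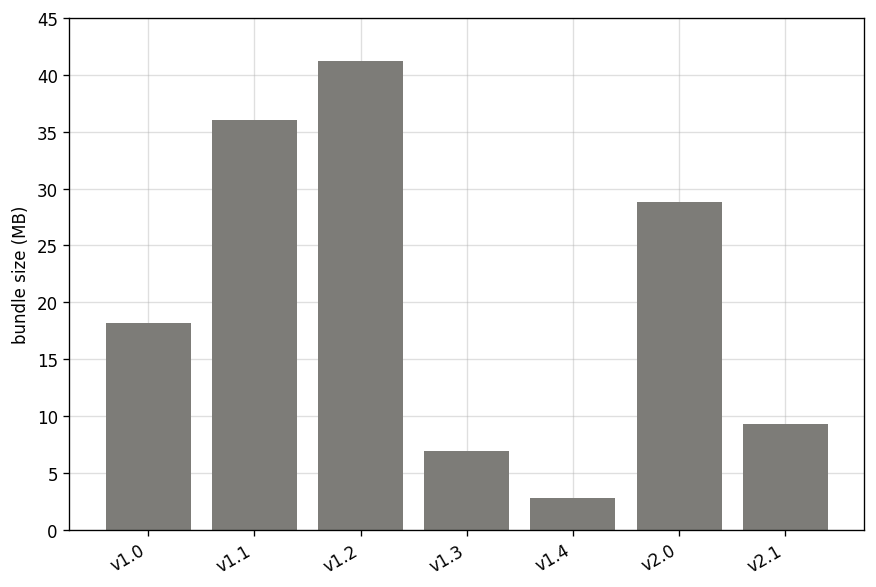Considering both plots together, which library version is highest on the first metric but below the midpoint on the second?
v1.3

Chart 2 median bundle size (MB) ≈ 20; below-median library versions: v1.3, v1.4, v2.1. Among those, v1.3 has the highest startup time (s) (≈ 8).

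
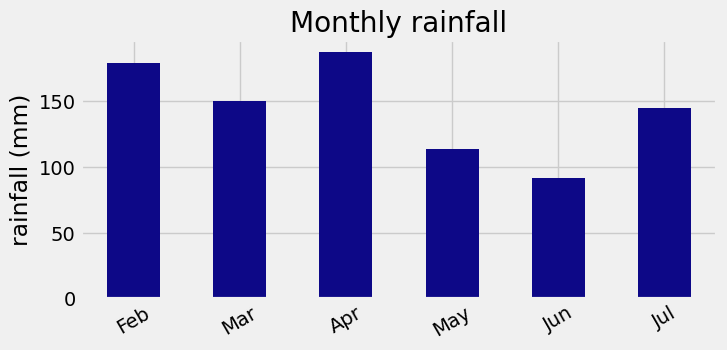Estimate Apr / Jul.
≈ 1.29×

Apr ≈ 180, Jul ≈ 140; 180/140 ≈ 1.29.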